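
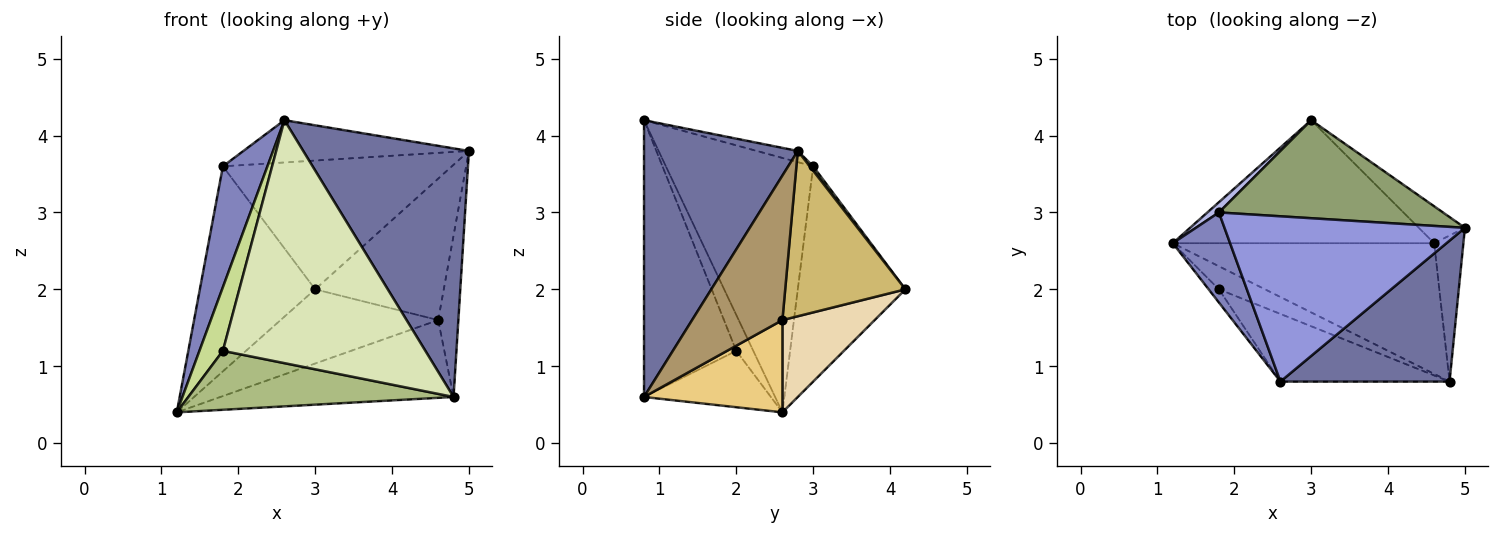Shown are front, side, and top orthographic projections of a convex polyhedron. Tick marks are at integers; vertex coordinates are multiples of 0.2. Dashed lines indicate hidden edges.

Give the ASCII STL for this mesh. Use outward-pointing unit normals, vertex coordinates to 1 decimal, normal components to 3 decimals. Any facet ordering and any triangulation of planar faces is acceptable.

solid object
 facet normal 0.628 -0.677 0.384
  outer loop
   vertex 2.6 0.8 4.2
   vertex 4.8 0.8 0.6
   vertex 5.0 2.8 3.8
  endloop
 endfacet
 facet normal -0.936 -0.283 0.211
  outer loop
   vertex 1.8 3.0 3.6
   vertex 1.2 2.6 0.4
   vertex 2.6 0.8 4.2
  endloop
 endfacet
 facet normal -0.045 0.248 0.968
  outer loop
   vertex 1.8 3.0 3.6
   vertex 2.6 0.8 4.2
   vertex 5.0 2.8 3.8
  endloop
 endfacet
 facet normal -0.682 0.731 0.037
  outer loop
   vertex 3.0 4.2 2.0
   vertex 1.2 2.6 0.4
   vertex 1.8 3.0 3.6
  endloop
 endfacet
 facet normal 0.012 0.796 0.606
  outer loop
   vertex 3.0 4.2 2.0
   vertex 1.8 3.0 3.6
   vertex 5.0 2.8 3.8
  endloop
 endfacet
 facet normal -0.407 -0.851 -0.333
  outer loop
   vertex 1.8 2.0 1.2
   vertex 1.2 2.6 0.4
   vertex 4.8 0.8 0.6
  endloop
 endfacet
 facet normal -0.578 -0.799 -0.165
  outer loop
   vertex 1.8 2.0 1.2
   vertex 2.6 0.8 4.2
   vertex 1.2 2.6 0.4
  endloop
 endfacet
 facet normal -0.402 -0.882 -0.246
  outer loop
   vertex 1.8 2.0 1.2
   vertex 4.8 0.8 0.6
   vertex 2.6 0.8 4.2
  endloop
 endfacet
 facet normal 0.957 0.214 -0.194
  outer loop
   vertex 4.6 2.6 1.6
   vertex 5.0 2.8 3.8
   vertex 4.8 0.8 0.6
  endloop
 endfacet
 facet normal 0.671 0.718 -0.187
  outer loop
   vertex 4.6 2.6 1.6
   vertex 3.0 4.2 2.0
   vertex 5.0 2.8 3.8
  endloop
 endfacet
 facet normal 0.290 0.489 -0.822
  outer loop
   vertex 4.6 2.6 1.6
   vertex 4.8 0.8 0.6
   vertex 1.2 2.6 0.4
  endloop
 endfacet
 facet normal 0.289 0.494 -0.820
  outer loop
   vertex 4.6 2.6 1.6
   vertex 1.2 2.6 0.4
   vertex 3.0 4.2 2.0
  endloop
 endfacet
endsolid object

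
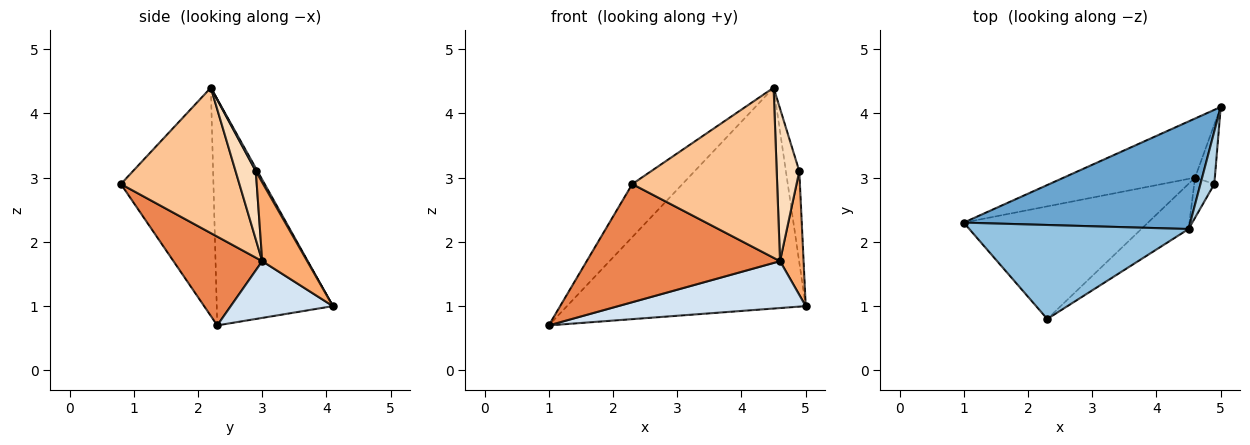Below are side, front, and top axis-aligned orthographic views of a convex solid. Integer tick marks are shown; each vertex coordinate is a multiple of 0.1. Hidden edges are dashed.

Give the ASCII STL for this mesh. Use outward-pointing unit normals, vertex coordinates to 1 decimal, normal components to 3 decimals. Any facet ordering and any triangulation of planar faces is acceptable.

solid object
 facet normal -0.401 0.824 0.401
  outer loop
   vertex 4.5 2.2 4.4
   vertex 5.0 4.1 1.0
   vertex 1.0 2.3 0.7
  endloop
 endfacet
 facet normal -0.672 0.364 0.645
  outer loop
   vertex 4.5 2.2 4.4
   vertex 1.0 2.3 0.7
   vertex 2.3 0.8 2.9
  endloop
 endfacet
 facet normal 0.109 0.861 0.497
  outer loop
   vertex 4.9 2.9 3.1
   vertex 5.0 4.1 1.0
   vertex 4.5 2.2 4.4
  endloop
 endfacet
 facet normal 0.321 -0.589 -0.742
  outer loop
   vertex 4.6 3.0 1.7
   vertex 1.0 2.3 0.7
   vertex 5.0 4.1 1.0
  endloop
 endfacet
 facet normal 0.315 -0.687 -0.655
  outer loop
   vertex 4.6 3.0 1.7
   vertex 2.3 0.8 2.9
   vertex 1.0 2.3 0.7
  endloop
 endfacet
 facet normal 0.865 -0.453 -0.218
  outer loop
   vertex 4.6 3.0 1.7
   vertex 5.0 4.1 1.0
   vertex 4.9 2.9 3.1
  endloop
 endfacet
 facet normal 0.620 -0.758 -0.202
  outer loop
   vertex 4.6 3.0 1.7
   vertex 4.5 2.2 4.4
   vertex 2.3 0.8 2.9
  endloop
 endfacet
 facet normal 0.654 -0.731 -0.192
  outer loop
   vertex 4.6 3.0 1.7
   vertex 4.9 2.9 3.1
   vertex 4.5 2.2 4.4
  endloop
 endfacet
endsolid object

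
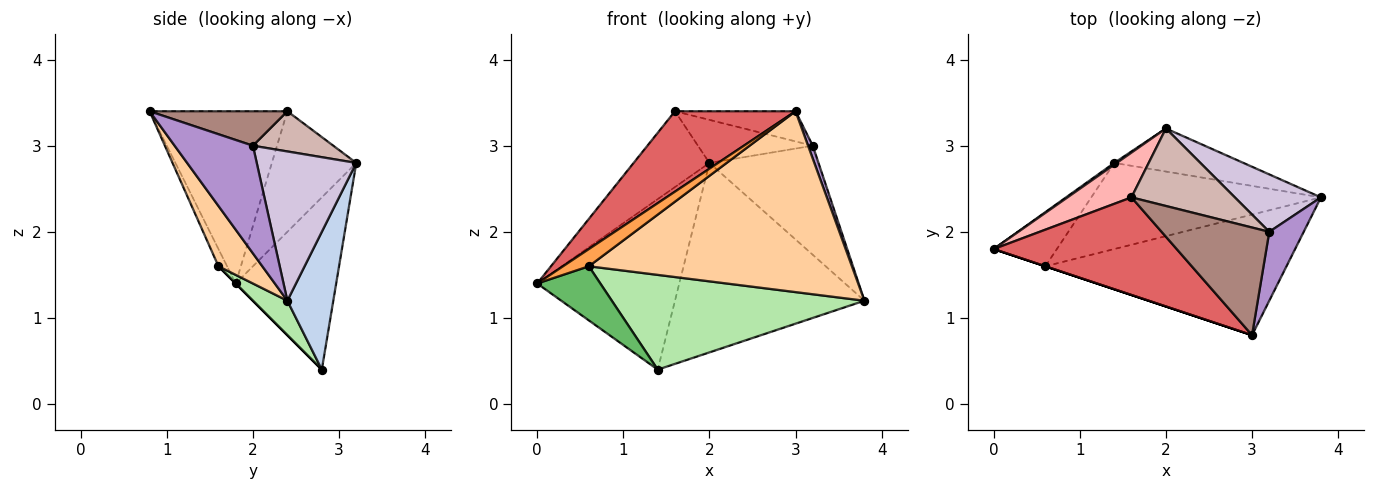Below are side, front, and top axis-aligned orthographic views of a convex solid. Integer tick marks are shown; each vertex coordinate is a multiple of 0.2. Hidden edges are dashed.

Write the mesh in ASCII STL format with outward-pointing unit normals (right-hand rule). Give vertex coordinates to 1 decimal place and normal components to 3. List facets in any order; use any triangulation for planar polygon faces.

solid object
 facet normal -0.577 0.816 0.008
  outer loop
   vertex 1.4 2.8 0.4
   vertex 0.0 1.8 1.4
   vertex 2.0 3.2 2.8
  endloop
 endfacet
 facet normal 0.230 0.949 -0.216
  outer loop
   vertex 1.4 2.8 0.4
   vertex 2.0 3.2 2.8
   vertex 3.8 2.4 1.2
  endloop
 endfacet
 facet normal -0.316 -0.949 0.000
  outer loop
   vertex 0.6 1.6 1.6
   vertex 3.0 0.8 3.4
   vertex 0.0 1.8 1.4
  endloop
 endfacet
 facet normal 0.137 -0.824 -0.549
  outer loop
   vertex 0.6 1.6 1.6
   vertex 3.8 2.4 1.2
   vertex 3.0 0.8 3.4
  endloop
 endfacet
 facet normal 0.000 -0.707 -0.707
  outer loop
   vertex 0.6 1.6 1.6
   vertex 0.0 1.8 1.4
   vertex 1.4 2.8 0.4
  endloop
 endfacet
 facet normal 0.100 -0.736 -0.669
  outer loop
   vertex 0.6 1.6 1.6
   vertex 1.4 2.8 0.4
   vertex 3.8 2.4 1.2
  endloop
 endfacet
 facet normal -0.588 -0.514 0.625
  outer loop
   vertex 1.6 2.4 3.4
   vertex 0.0 1.8 1.4
   vertex 3.0 0.8 3.4
  endloop
 endfacet
 facet normal -0.692 0.621 0.367
  outer loop
   vertex 1.6 2.4 3.4
   vertex 2.0 3.2 2.8
   vertex 0.0 1.8 1.4
  endloop
 endfacet
 facet normal 0.951 -0.057 0.304
  outer loop
   vertex 3.2 2.0 3.0
   vertex 3.0 0.8 3.4
   vertex 3.8 2.4 1.2
  endloop
 endfacet
 facet normal 0.628 0.689 0.362
  outer loop
   vertex 3.2 2.0 3.0
   vertex 3.8 2.4 1.2
   vertex 2.0 3.2 2.8
  endloop
 endfacet
 facet normal 0.294 0.258 0.920
  outer loop
   vertex 3.2 2.0 3.0
   vertex 1.6 2.4 3.4
   vertex 3.0 0.8 3.4
  endloop
 endfacet
 facet normal 0.322 0.460 0.828
  outer loop
   vertex 3.2 2.0 3.0
   vertex 2.0 3.2 2.8
   vertex 1.6 2.4 3.4
  endloop
 endfacet
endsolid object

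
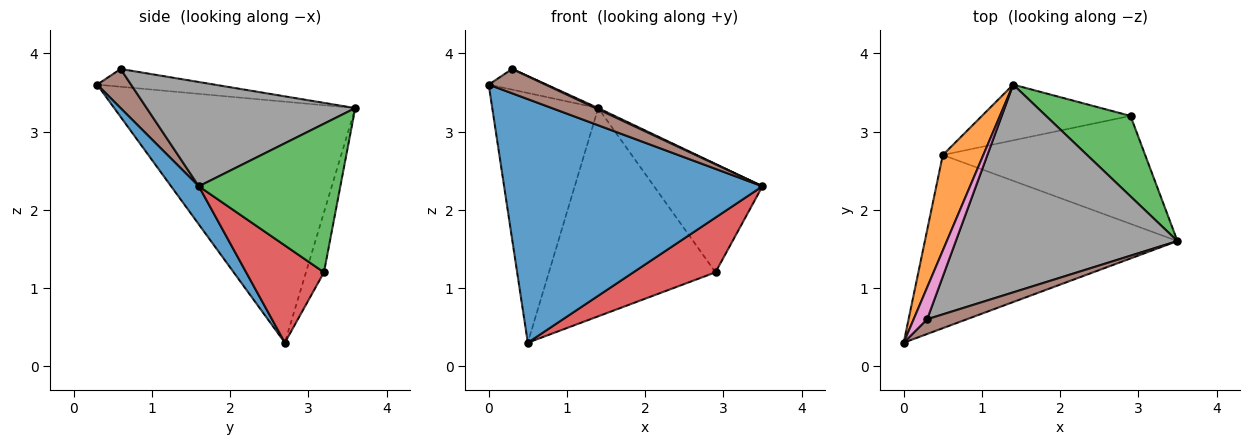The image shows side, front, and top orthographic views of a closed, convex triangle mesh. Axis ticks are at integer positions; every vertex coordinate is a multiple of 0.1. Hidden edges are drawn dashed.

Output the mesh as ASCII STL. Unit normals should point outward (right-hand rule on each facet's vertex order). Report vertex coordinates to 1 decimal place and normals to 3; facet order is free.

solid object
 facet normal 0.087 -0.812 -0.577
  outer loop
   vertex 0.5 2.7 0.3
   vertex 3.5 1.6 2.3
   vertex 0.0 0.3 3.6
  endloop
 endfacet
 facet normal -0.905 0.398 0.152
  outer loop
   vertex 0.5 2.7 0.3
   vertex 0.0 0.3 3.6
   vertex 1.4 3.6 3.3
  endloop
 endfacet
 facet normal 0.724 0.554 0.411
  outer loop
   vertex 2.9 3.2 1.2
   vertex 1.4 3.6 3.3
   vertex 3.5 1.6 2.3
  endloop
 endfacet
 facet normal 0.394 -0.416 -0.820
  outer loop
   vertex 2.9 3.2 1.2
   vertex 3.5 1.6 2.3
   vertex 0.5 2.7 0.3
  endloop
 endfacet
 facet normal -0.104 0.961 -0.257
  outer loop
   vertex 2.9 3.2 1.2
   vertex 0.5 2.7 0.3
   vertex 1.4 3.6 3.3
  endloop
 endfacet
 facet normal 0.454 -0.762 0.461
  outer loop
   vertex 0.3 0.6 3.8
   vertex 0.0 0.3 3.6
   vertex 3.5 1.6 2.3
  endloop
 endfacet
 facet normal -0.741 0.366 0.563
  outer loop
   vertex 0.3 0.6 3.8
   vertex 1.4 3.6 3.3
   vertex 0.0 0.3 3.6
  endloop
 endfacet
 facet normal 0.426 -0.005 0.905
  outer loop
   vertex 0.3 0.6 3.8
   vertex 3.5 1.6 2.3
   vertex 1.4 3.6 3.3
  endloop
 endfacet
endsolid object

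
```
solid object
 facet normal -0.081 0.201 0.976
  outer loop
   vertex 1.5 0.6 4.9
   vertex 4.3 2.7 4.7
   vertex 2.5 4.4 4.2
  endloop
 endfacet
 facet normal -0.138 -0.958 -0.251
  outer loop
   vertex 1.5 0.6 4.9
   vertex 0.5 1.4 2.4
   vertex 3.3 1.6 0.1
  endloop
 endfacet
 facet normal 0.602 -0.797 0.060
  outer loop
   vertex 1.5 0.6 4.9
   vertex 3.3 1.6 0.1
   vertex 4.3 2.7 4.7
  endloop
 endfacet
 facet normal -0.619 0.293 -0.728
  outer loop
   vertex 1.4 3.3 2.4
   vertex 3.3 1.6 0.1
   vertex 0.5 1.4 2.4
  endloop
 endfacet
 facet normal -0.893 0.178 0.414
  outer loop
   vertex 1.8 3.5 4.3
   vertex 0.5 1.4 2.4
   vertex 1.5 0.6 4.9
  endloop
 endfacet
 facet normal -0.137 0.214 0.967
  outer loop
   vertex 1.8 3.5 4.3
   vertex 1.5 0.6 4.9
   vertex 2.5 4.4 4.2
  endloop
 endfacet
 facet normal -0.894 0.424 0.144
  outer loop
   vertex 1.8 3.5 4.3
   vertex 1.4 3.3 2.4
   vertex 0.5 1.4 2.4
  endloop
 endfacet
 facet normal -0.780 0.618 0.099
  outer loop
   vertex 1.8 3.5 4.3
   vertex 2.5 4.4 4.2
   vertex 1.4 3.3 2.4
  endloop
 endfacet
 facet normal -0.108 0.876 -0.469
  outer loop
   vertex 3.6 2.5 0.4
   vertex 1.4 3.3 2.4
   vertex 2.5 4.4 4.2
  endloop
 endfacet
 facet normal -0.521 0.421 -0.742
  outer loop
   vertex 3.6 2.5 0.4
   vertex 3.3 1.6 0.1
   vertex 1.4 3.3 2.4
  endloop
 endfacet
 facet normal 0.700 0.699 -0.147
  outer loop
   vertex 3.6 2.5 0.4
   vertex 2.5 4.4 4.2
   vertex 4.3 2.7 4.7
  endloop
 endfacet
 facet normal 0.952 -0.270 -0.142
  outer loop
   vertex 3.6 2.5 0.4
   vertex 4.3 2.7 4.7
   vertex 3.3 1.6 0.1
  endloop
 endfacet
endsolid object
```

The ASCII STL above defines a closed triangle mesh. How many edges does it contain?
18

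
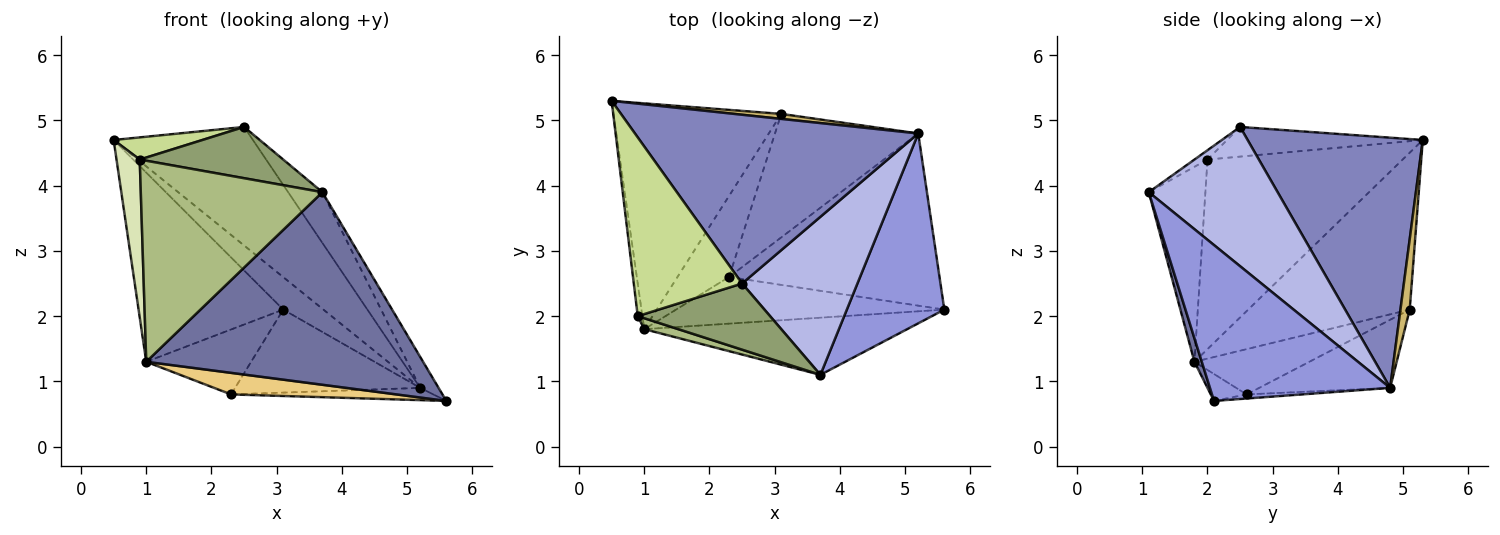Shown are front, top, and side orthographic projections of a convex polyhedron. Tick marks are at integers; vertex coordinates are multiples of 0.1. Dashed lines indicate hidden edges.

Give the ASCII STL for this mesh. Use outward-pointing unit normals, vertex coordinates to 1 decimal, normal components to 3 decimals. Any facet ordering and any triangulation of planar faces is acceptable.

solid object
 facet normal 0.025 -0.958 -0.284
  outer loop
   vertex 1.0 1.8 1.3
   vertex 5.6 2.1 0.7
   vertex 3.7 1.1 3.9
  endloop
 endfacet
 facet normal 0.586 0.466 0.663
  outer loop
   vertex 5.2 4.8 0.9
   vertex 0.5 5.3 4.7
   vertex 2.5 2.5 4.9
  endloop
 endfacet
 facet normal 0.845 0.086 0.528
  outer loop
   vertex 5.2 4.8 0.9
   vertex 3.7 1.1 3.9
   vertex 5.6 2.1 0.7
  endloop
 endfacet
 facet normal 0.755 0.201 0.625
  outer loop
   vertex 5.2 4.8 0.9
   vertex 2.5 2.5 4.9
   vertex 3.7 1.1 3.9
  endloop
 endfacet
 facet normal -0.056 -0.611 0.789
  outer loop
   vertex 0.9 2.0 4.4
   vertex 3.7 1.1 3.9
   vertex 2.5 2.5 4.9
  endloop
 endfacet
 facet normal -0.297 -0.953 0.052
  outer loop
   vertex 0.9 2.0 4.4
   vertex 1.0 1.8 1.3
   vertex 3.7 1.1 3.9
  endloop
 endfacet
 facet normal -0.262 -0.119 0.958
  outer loop
   vertex 0.9 2.0 4.4
   vertex 2.5 2.5 4.9
   vertex 0.5 5.3 4.7
  endloop
 endfacet
 facet normal -0.993 -0.118 -0.024
  outer loop
   vertex 0.9 2.0 4.4
   vertex 0.5 5.3 4.7
   vertex 1.0 1.8 1.3
  endloop
 endfacet
 facet normal -0.583 0.522 -0.623
  outer loop
   vertex 3.1 5.1 2.1
   vertex 1.0 1.8 1.3
   vertex 0.5 5.3 4.7
  endloop
 endfacet
 facet normal 0.222 0.964 0.148
  outer loop
   vertex 3.1 5.1 2.1
   vertex 0.5 5.3 4.7
   vertex 5.2 4.8 0.9
  endloop
 endfacet
 facet normal -0.091 -0.418 -0.904
  outer loop
   vertex 2.3 2.6 0.8
   vertex 5.6 2.1 0.7
   vertex 1.0 1.8 1.3
  endloop
 endfacet
 facet normal -0.019 0.071 -0.997
  outer loop
   vertex 2.3 2.6 0.8
   vertex 5.2 4.8 0.9
   vertex 5.6 2.1 0.7
  endloop
 endfacet
 facet normal -0.565 0.516 -0.644
  outer loop
   vertex 2.3 2.6 0.8
   vertex 1.0 1.8 1.3
   vertex 3.1 5.1 2.1
  endloop
 endfacet
 facet normal -0.367 0.519 -0.772
  outer loop
   vertex 2.3 2.6 0.8
   vertex 3.1 5.1 2.1
   vertex 5.2 4.8 0.9
  endloop
 endfacet
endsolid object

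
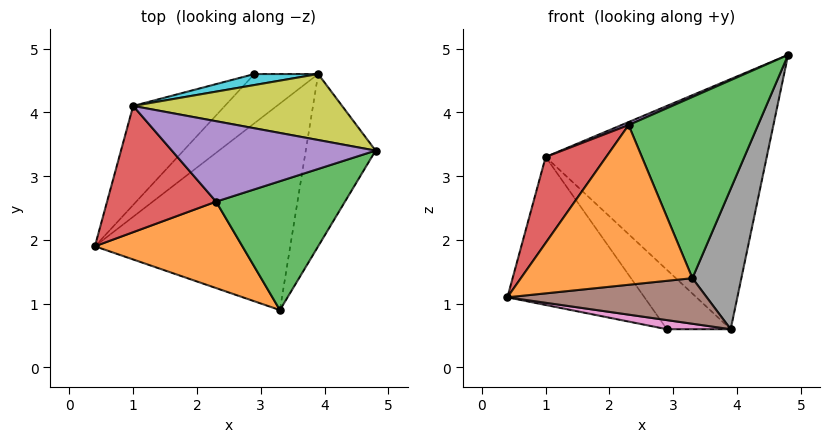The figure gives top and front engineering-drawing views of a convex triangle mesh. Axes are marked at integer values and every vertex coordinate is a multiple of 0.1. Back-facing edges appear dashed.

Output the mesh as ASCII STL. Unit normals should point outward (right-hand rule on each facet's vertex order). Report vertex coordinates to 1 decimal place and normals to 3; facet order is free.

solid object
 facet normal -0.710 0.585 -0.391
  outer loop
   vertex 1.0 4.1 3.3
   vertex 2.9 4.6 0.6
   vertex 0.4 1.9 1.1
  endloop
 endfacet
 facet normal -0.332 -0.829 0.449
  outer loop
   vertex 2.3 2.6 3.8
   vertex 0.4 1.9 1.1
   vertex 3.3 0.9 1.4
  endloop
 endfacet
 facet normal 0.006 -0.815 0.580
  outer loop
   vertex 2.3 2.6 3.8
   vertex 3.3 0.9 1.4
   vertex 4.8 3.4 4.9
  endloop
 endfacet
 facet normal -0.695 -0.405 0.594
  outer loop
   vertex 2.3 2.6 3.8
   vertex 1.0 4.1 3.3
   vertex 0.4 1.9 1.1
  endloop
 endfacet
 facet normal -0.393 -0.035 0.919
  outer loop
   vertex 2.3 2.6 3.8
   vertex 4.8 3.4 4.9
   vertex 1.0 4.1 3.3
  endloop
 endfacet
 facet normal 0.027 -0.215 -0.976
  outer loop
   vertex 3.9 4.6 0.6
   vertex 3.3 0.9 1.4
   vertex 0.4 1.9 1.1
  endloop
 endfacet
 facet normal 0.000 -0.182 -0.983
  outer loop
   vertex 3.9 4.6 0.6
   vertex 0.4 1.9 1.1
   vertex 2.9 4.6 0.6
  endloop
 endfacet
 facet normal 0.944 -0.208 -0.256
  outer loop
   vertex 3.9 4.6 0.6
   vertex 4.8 3.4 4.9
   vertex 3.3 0.9 1.4
  endloop
 endfacet
 facet normal 0.071 0.965 0.254
  outer loop
   vertex 3.9 4.6 0.6
   vertex 1.0 4.1 3.3
   vertex 4.8 3.4 4.9
  endloop
 endfacet
 facet normal 0.000 0.983 0.182
  outer loop
   vertex 3.9 4.6 0.6
   vertex 2.9 4.6 0.6
   vertex 1.0 4.1 3.3
  endloop
 endfacet
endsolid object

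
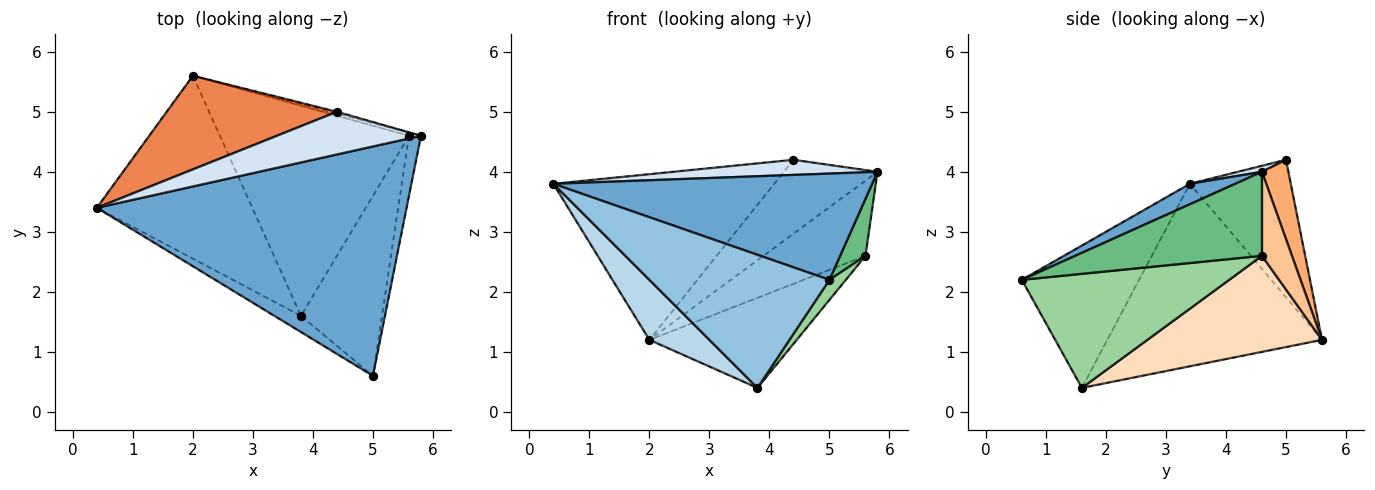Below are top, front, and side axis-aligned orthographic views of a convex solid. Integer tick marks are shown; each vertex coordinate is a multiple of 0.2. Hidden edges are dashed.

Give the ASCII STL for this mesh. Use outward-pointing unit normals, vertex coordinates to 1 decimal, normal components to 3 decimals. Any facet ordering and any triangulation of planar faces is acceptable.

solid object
 facet normal 0.060 -0.420 0.906
  outer loop
   vertex 5.0 0.6 2.2
   vertex 5.8 4.6 4.0
   vertex 0.4 3.4 3.8
  endloop
 endfacet
 facet normal -0.543 -0.834 -0.101
  outer loop
   vertex 3.8 1.6 0.4
   vertex 5.0 0.6 2.2
   vertex 0.4 3.4 3.8
  endloop
 endfacet
 facet normal -0.745 -0.208 -0.634
  outer loop
   vertex 3.8 1.6 0.4
   vertex 0.4 3.4 3.8
   vertex 2.0 5.6 1.2
  endloop
 endfacet
 facet normal 0.039 -0.334 0.942
  outer loop
   vertex 4.4 5.0 4.2
   vertex 0.4 3.4 3.8
   vertex 5.8 4.6 4.0
  endloop
 endfacet
 facet normal -0.369 0.809 0.457
  outer loop
   vertex 4.4 5.0 4.2
   vertex 2.0 5.6 1.2
   vertex 0.4 3.4 3.8
  endloop
 endfacet
 facet normal 0.271 0.962 -0.025
  outer loop
   vertex 4.4 5.0 4.2
   vertex 5.8 4.6 4.0
   vertex 2.0 5.6 1.2
  endloop
 endfacet
 facet normal 0.282 0.959 -0.040
  outer loop
   vertex 5.6 4.6 2.6
   vertex 2.0 5.6 1.2
   vertex 5.8 4.6 4.0
  endloop
 endfacet
 facet normal 0.423 0.357 -0.833
  outer loop
   vertex 5.6 4.6 2.6
   vertex 3.8 1.6 0.4
   vertex 2.0 5.6 1.2
  endloop
 endfacet
 facet normal 0.981 -0.133 -0.140
  outer loop
   vertex 5.6 4.6 2.6
   vertex 5.8 4.6 4.0
   vertex 5.0 0.6 2.2
  endloop
 endfacet
 facet normal 0.813 -0.064 -0.578
  outer loop
   vertex 5.6 4.6 2.6
   vertex 5.0 0.6 2.2
   vertex 3.8 1.6 0.4
  endloop
 endfacet
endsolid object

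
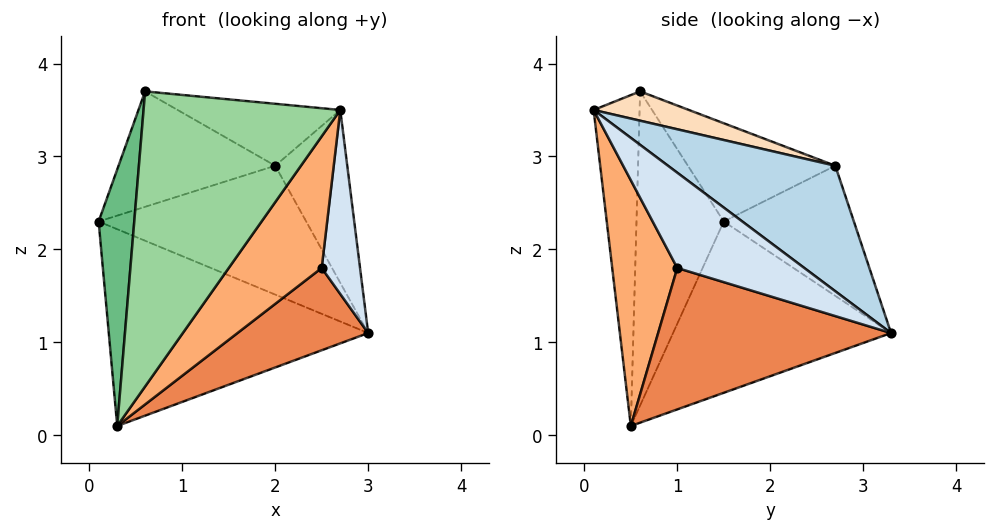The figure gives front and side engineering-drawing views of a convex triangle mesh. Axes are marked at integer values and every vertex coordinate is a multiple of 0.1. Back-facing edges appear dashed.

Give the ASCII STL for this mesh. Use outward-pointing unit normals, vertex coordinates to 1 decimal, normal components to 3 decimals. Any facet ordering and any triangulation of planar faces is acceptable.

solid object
 facet normal -0.596 0.709 -0.377
  outer loop
   vertex 0.3 0.5 0.1
   vertex 0.1 1.5 2.3
   vertex 3.0 3.3 1.1
  endloop
 endfacet
 facet normal -0.531 0.847 -0.013
  outer loop
   vertex 2.0 2.7 2.9
   vertex 3.0 3.3 1.1
   vertex 0.1 1.5 2.3
  endloop
 endfacet
 facet normal 0.773 0.333 0.540
  outer loop
   vertex 2.0 2.7 2.9
   vertex 2.7 0.1 3.5
   vertex 3.0 3.3 1.1
  endloop
 endfacet
 facet normal 0.925 -0.279 -0.257
  outer loop
   vertex 2.5 1.0 1.8
   vertex 3.0 3.3 1.1
   vertex 2.7 0.1 3.5
  endloop
 endfacet
 facet normal 0.621 -0.349 -0.702
  outer loop
   vertex 2.5 1.0 1.8
   vertex 0.3 0.5 0.1
   vertex 3.0 3.3 1.1
  endloop
 endfacet
 facet normal 0.513 -0.732 -0.448
  outer loop
   vertex 2.5 1.0 1.8
   vertex 2.7 0.1 3.5
   vertex 0.3 0.5 0.1
  endloop
 endfacet
 facet normal -0.558 0.593 0.581
  outer loop
   vertex 0.6 0.6 3.7
   vertex 2.0 2.7 2.9
   vertex 0.1 1.5 2.3
  endloop
 endfacet
 facet normal 0.153 0.261 0.953
  outer loop
   vertex 0.6 0.6 3.7
   vertex 2.7 0.1 3.5
   vertex 2.0 2.7 2.9
  endloop
 endfacet
 facet normal -0.922 -0.377 0.087
  outer loop
   vertex 0.6 0.6 3.7
   vertex 0.1 1.5 2.3
   vertex 0.3 0.5 0.1
  endloop
 endfacet
 facet normal -0.227 -0.973 0.046
  outer loop
   vertex 0.6 0.6 3.7
   vertex 0.3 0.5 0.1
   vertex 2.7 0.1 3.5
  endloop
 endfacet
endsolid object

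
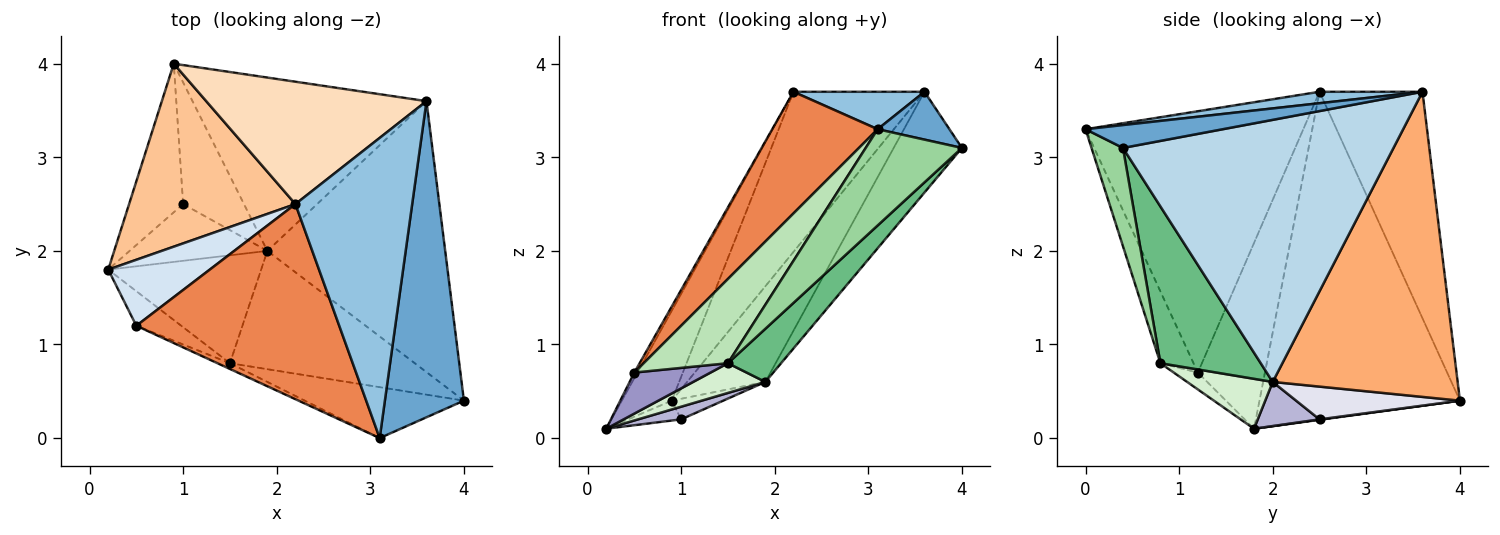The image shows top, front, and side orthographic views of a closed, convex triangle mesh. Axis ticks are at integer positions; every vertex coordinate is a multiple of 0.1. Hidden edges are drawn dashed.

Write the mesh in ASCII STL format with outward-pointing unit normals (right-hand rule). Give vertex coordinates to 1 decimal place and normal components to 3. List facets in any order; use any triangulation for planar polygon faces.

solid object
 facet normal 0.275 -0.144 0.951
  outer loop
   vertex 3.1 0.0 3.3
   vertex 4.0 0.4 3.1
   vertex 3.6 3.6 3.7
  endloop
 endfacet
 facet normal 0.097 -0.123 0.988
  outer loop
   vertex 2.2 2.5 3.7
   vertex 3.1 0.0 3.3
   vertex 3.6 3.6 3.7
  endloop
 endfacet
 facet normal 0.810 0.204 -0.550
  outer loop
   vertex 1.9 2.0 0.6
   vertex 3.6 3.6 3.7
   vertex 4.0 0.4 3.1
  endloop
 endfacet
 facet normal -0.877 0.041 0.479
  outer loop
   vertex 0.5 1.2 0.7
   vertex 2.2 2.5 3.7
   vertex 0.2 1.8 0.1
  endloop
 endfacet
 facet normal -0.738 -0.357 0.573
  outer loop
   vertex 0.5 1.2 0.7
   vertex 3.1 0.0 3.3
   vertex 2.2 2.5 3.7
  endloop
 endfacet
 facet normal 0.752 0.318 -0.577
  outer loop
   vertex 0.9 4.0 0.4
   vertex 3.6 3.6 3.7
   vertex 1.9 2.0 0.6
  endloop
 endfacet
 facet normal -0.871 0.217 0.442
  outer loop
   vertex 0.9 4.0 0.4
   vertex 0.2 1.8 0.1
   vertex 2.2 2.5 3.7
  endloop
 endfacet
 facet normal -0.530 0.674 0.515
  outer loop
   vertex 0.9 4.0 0.4
   vertex 2.2 2.5 3.7
   vertex 3.6 3.6 3.7
  endloop
 endfacet
 facet normal 0.612 -0.324 -0.721
  outer loop
   vertex 1.5 0.8 0.8
   vertex 1.9 2.0 0.6
   vertex 4.0 0.4 3.1
  endloop
 endfacet
 facet normal 0.278 -0.849 -0.449
  outer loop
   vertex 1.5 0.8 0.8
   vertex 4.0 0.4 3.1
   vertex 3.1 0.0 3.3
  endloop
 endfacet
 facet normal -0.365 -0.929 -0.064
  outer loop
   vertex 1.5 0.8 0.8
   vertex 3.1 0.0 3.3
   vertex 0.5 1.2 0.7
  endloop
 endfacet
 facet normal 0.300 -0.253 -0.920
  outer loop
   vertex 1.5 0.8 0.8
   vertex 0.2 1.8 0.1
   vertex 1.9 2.0 0.6
  endloop
 endfacet
 facet normal -0.235 -0.744 -0.626
  outer loop
   vertex 1.5 0.8 0.8
   vertex 0.5 1.2 0.7
   vertex 0.2 1.8 0.1
  endloop
 endfacet
 facet normal 0.298 -0.208 -0.931
  outer loop
   vertex 1.0 2.5 0.2
   vertex 1.9 2.0 0.6
   vertex 0.2 1.8 0.1
  endloop
 endfacet
 facet normal 0.008 0.133 -0.991
  outer loop
   vertex 1.0 2.5 0.2
   vertex 0.2 1.8 0.1
   vertex 0.9 4.0 0.4
  endloop
 endfacet
 facet normal 0.469 0.147 -0.871
  outer loop
   vertex 1.0 2.5 0.2
   vertex 0.9 4.0 0.4
   vertex 1.9 2.0 0.6
  endloop
 endfacet
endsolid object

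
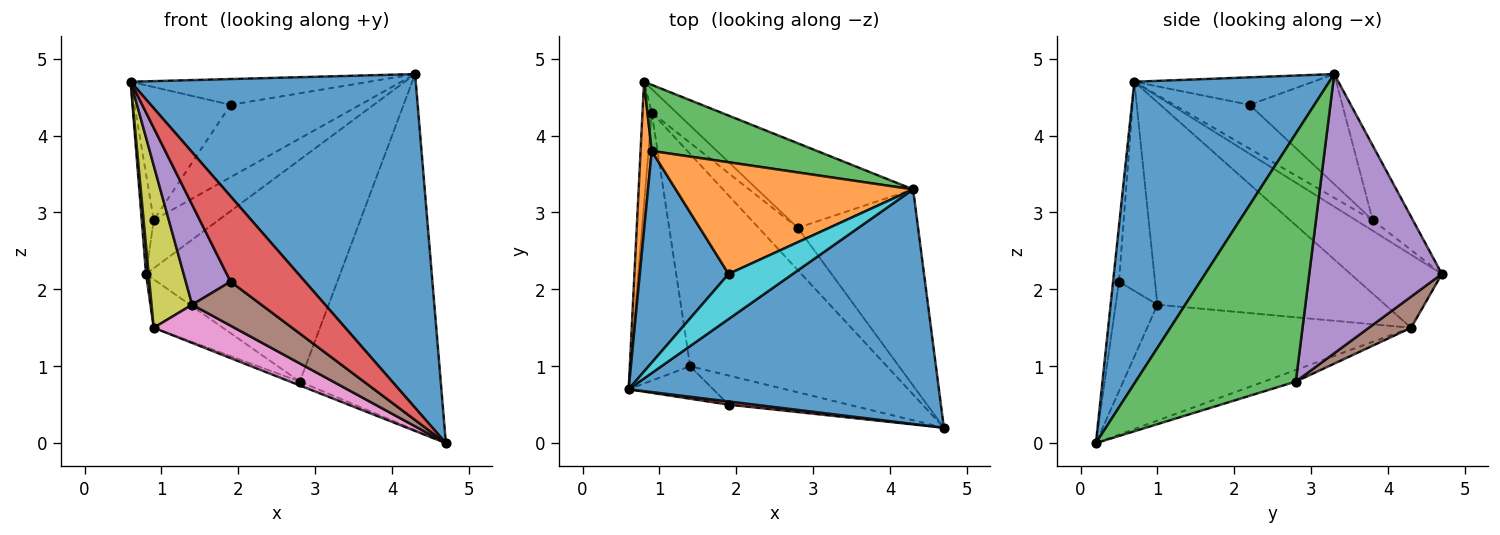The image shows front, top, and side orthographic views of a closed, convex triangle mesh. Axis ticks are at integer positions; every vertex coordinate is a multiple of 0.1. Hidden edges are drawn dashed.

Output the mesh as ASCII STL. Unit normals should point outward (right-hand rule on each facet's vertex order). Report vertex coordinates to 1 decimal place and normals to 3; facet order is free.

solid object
 facet normal 0.488 -0.714 0.502
  outer loop
   vertex 4.3 3.3 4.8
   vertex 0.6 0.7 4.7
   vertex 4.7 0.2 0.0
  endloop
 endfacet
 facet normal -0.618 0.439 0.652
  outer loop
   vertex 0.9 3.8 2.9
   vertex 0.8 4.7 2.2
   vertex 0.6 0.7 4.7
  endloop
 endfacet
 facet normal -0.343 0.553 0.760
  outer loop
   vertex 0.9 3.8 2.9
   vertex 4.3 3.3 4.8
   vertex 0.8 4.7 2.2
  endloop
 endfacet
 facet normal -0.079 -0.996 0.037
  outer loop
   vertex 1.9 0.5 2.1
   vertex 4.7 0.2 0.0
   vertex 0.6 0.7 4.7
  endloop
 endfacet
 facet normal -0.608 -0.755 -0.246
  outer loop
   vertex 1.9 0.5 2.1
   vertex 0.6 0.7 4.7
   vertex 1.4 1.0 1.8
  endloop
 endfacet
 facet normal -0.449 -0.745 -0.493
  outer loop
   vertex 1.9 0.5 2.1
   vertex 1.4 1.0 1.8
   vertex 4.7 0.2 0.0
  endloop
 endfacet
 facet normal -0.502 -0.153 -0.851
  outer loop
   vertex 0.9 4.3 1.5
   vertex 4.7 0.2 0.0
   vertex 1.4 1.0 1.8
  endloop
 endfacet
 facet normal -0.992 -0.029 -0.125
  outer loop
   vertex 0.9 4.3 1.5
   vertex 0.6 0.7 4.7
   vertex 0.8 4.7 2.2
  endloop
 endfacet
 facet normal -0.946 -0.169 -0.278
  outer loop
   vertex 0.9 4.3 1.5
   vertex 1.4 1.0 1.8
   vertex 0.6 0.7 4.7
  endloop
 endfacet
 facet normal -0.349 0.465 0.814
  outer loop
   vertex 1.9 2.2 4.4
   vertex 0.6 0.7 4.7
   vertex 4.3 3.3 4.8
  endloop
 endfacet
 facet normal -0.386 0.491 0.781
  outer loop
   vertex 1.9 2.2 4.4
   vertex 0.9 3.8 2.9
   vertex 0.6 0.7 4.7
  endloop
 endfacet
 facet normal -0.363 0.507 0.782
  outer loop
   vertex 1.9 2.2 4.4
   vertex 4.3 3.3 4.8
   vertex 0.9 3.8 2.9
  endloop
 endfacet
 facet normal 0.705 0.621 -0.342
  outer loop
   vertex 2.8 2.8 0.8
   vertex 4.3 3.3 4.8
   vertex 4.7 0.2 0.0
  endloop
 endfacet
 facet normal -0.283 0.087 -0.955
  outer loop
   vertex 2.8 2.8 0.8
   vertex 4.7 0.2 0.0
   vertex 0.9 4.3 1.5
  endloop
 endfacet
 facet normal 0.538 0.788 -0.300
  outer loop
   vertex 2.8 2.8 0.8
   vertex 0.8 4.7 2.2
   vertex 4.3 3.3 4.8
  endloop
 endfacet
 facet normal 0.482 0.789 -0.382
  outer loop
   vertex 2.8 2.8 0.8
   vertex 0.9 4.3 1.5
   vertex 0.8 4.7 2.2
  endloop
 endfacet
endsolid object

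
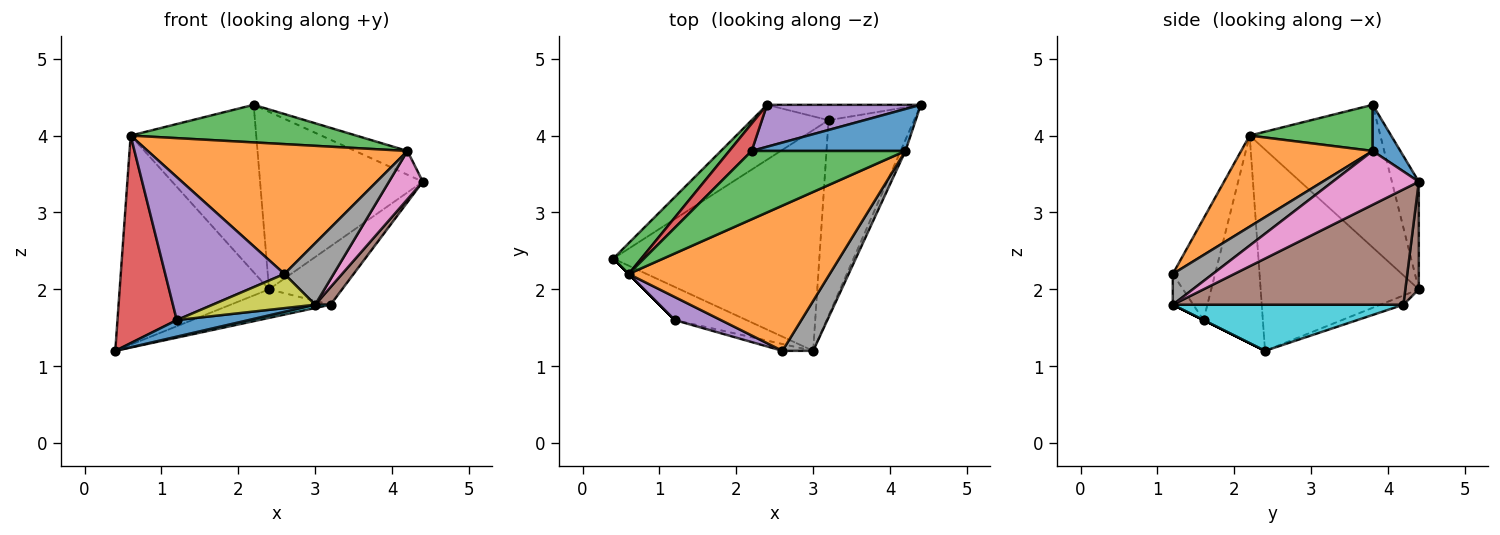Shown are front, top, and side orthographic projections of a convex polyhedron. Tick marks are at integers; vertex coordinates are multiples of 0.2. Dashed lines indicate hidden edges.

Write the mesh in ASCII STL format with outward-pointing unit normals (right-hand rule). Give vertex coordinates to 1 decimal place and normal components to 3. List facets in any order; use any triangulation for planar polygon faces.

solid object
 facet normal 0.253 0.477 0.842
  outer loop
   vertex 4.2 3.8 3.8
   vertex 4.4 4.4 3.4
   vertex 2.2 3.8 4.4
  endloop
 endfacet
 facet normal 0.320 -0.632 0.706
  outer loop
   vertex 4.2 3.8 3.8
   vertex 0.6 2.2 4.0
   vertex 2.6 1.2 2.2
  endloop
 endfacet
 facet normal 0.254 -0.466 0.847
  outer loop
   vertex 4.2 3.8 3.8
   vertex 2.2 3.8 4.4
   vertex 0.6 2.2 4.0
  endloop
 endfacet
 facet normal -0.707 -0.707 0.000
  outer loop
   vertex 1.2 1.6 1.6
   vertex 0.6 2.2 4.0
   vertex 0.4 2.4 1.2
  endloop
 endfacet
 facet normal -0.331 -0.932 0.150
  outer loop
   vertex 1.2 1.6 1.6
   vertex 2.6 1.2 2.2
   vertex 0.6 2.2 4.0
  endloop
 endfacet
 facet normal 0.802 -0.053 -0.595
  outer loop
   vertex 3.0 1.2 1.8
   vertex 3.2 4.2 1.8
   vertex 4.4 4.4 3.4
  endloop
 endfacet
 facet normal 0.928 -0.364 -0.083
  outer loop
   vertex 3.0 1.2 1.8
   vertex 4.4 4.4 3.4
   vertex 4.2 3.8 3.8
  endloop
 endfacet
 facet normal 0.533 -0.656 0.533
  outer loop
   vertex 3.0 1.2 1.8
   vertex 4.2 3.8 3.8
   vertex 2.6 1.2 2.2
  endloop
 endfacet
 facet normal -0.192 -0.962 -0.192
  outer loop
   vertex 3.0 1.2 1.8
   vertex 2.6 1.2 2.2
   vertex 1.2 1.6 1.6
  endloop
 endfacet
 facet normal 0.218 -0.015 -0.976
  outer loop
   vertex 3.0 1.2 1.8
   vertex 0.4 2.4 1.2
   vertex 3.2 4.2 1.8
  endloop
 endfacet
 facet normal 0.000 -0.447 -0.894
  outer loop
   vertex 3.0 1.2 1.8
   vertex 1.2 1.6 1.6
   vertex 0.4 2.4 1.2
  endloop
 endfacet
 facet normal -0.106 0.459 -0.882
  outer loop
   vertex 2.4 4.4 2.0
   vertex 3.2 4.2 1.8
   vertex 0.4 2.4 1.2
  endloop
 endfacet
 facet normal -0.723 0.683 0.100
  outer loop
   vertex 2.4 4.4 2.0
   vertex 0.4 2.4 1.2
   vertex 0.6 2.2 4.0
  endloop
 endfacet
 facet normal -0.717 0.688 0.112
  outer loop
   vertex 2.4 4.4 2.0
   vertex 0.6 2.2 4.0
   vertex 2.2 3.8 4.4
  endloop
 endfacet
 facet normal -0.159 0.961 0.227
  outer loop
   vertex 2.4 4.4 2.0
   vertex 2.2 3.8 4.4
   vertex 4.4 4.4 3.4
  endloop
 endfacet
 facet normal 0.175 0.952 -0.251
  outer loop
   vertex 2.4 4.4 2.0
   vertex 4.4 4.4 3.4
   vertex 3.2 4.2 1.8
  endloop
 endfacet
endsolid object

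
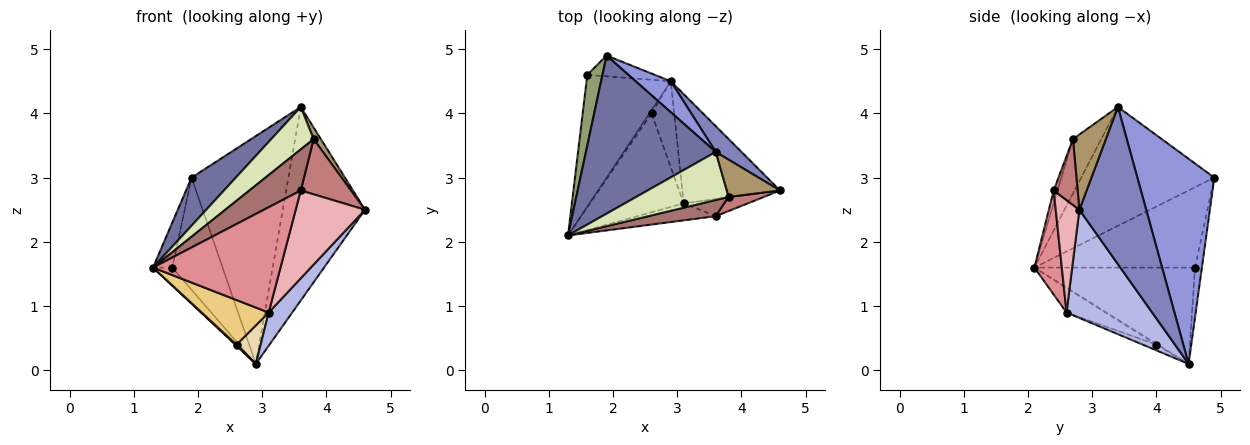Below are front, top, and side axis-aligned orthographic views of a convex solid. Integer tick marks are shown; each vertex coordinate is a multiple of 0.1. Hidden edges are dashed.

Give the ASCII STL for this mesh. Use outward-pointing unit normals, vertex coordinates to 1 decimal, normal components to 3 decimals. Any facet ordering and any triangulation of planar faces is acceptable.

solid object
 facet normal -0.659 -0.219 0.720
  outer loop
   vertex 3.6 3.4 4.1
   vertex 1.9 4.9 3.0
   vertex 1.3 2.1 1.6
  endloop
 endfacet
 facet normal 0.627 0.772 0.103
  outer loop
   vertex 3.6 3.4 4.1
   vertex 4.6 2.8 2.5
   vertex 2.9 4.5 0.1
  endloop
 endfacet
 facet normal 0.619 0.779 0.106
  outer loop
   vertex 3.6 3.4 4.1
   vertex 2.9 4.5 0.1
   vertex 1.9 4.9 3.0
  endloop
 endfacet
 facet normal 0.727 -0.200 -0.657
  outer loop
   vertex 3.1 2.6 0.9
   vertex 2.9 4.5 0.1
   vertex 4.6 2.8 2.5
  endloop
 endfacet
 facet normal -0.976 0.117 0.184
  outer loop
   vertex 1.6 4.6 1.6
   vertex 1.3 2.1 1.6
   vertex 1.9 4.9 3.0
  endloop
 endfacet
 facet normal -0.750 0.090 -0.656
  outer loop
   vertex 1.6 4.6 1.6
   vertex 2.9 4.5 0.1
   vertex 1.3 2.1 1.6
  endloop
 endfacet
 facet normal -0.133 0.975 -0.180
  outer loop
   vertex 1.6 4.6 1.6
   vertex 1.9 4.9 3.0
   vertex 2.9 4.5 0.1
  endloop
 endfacet
 facet normal -0.404 -0.605 0.686
  outer loop
   vertex 3.8 2.7 3.6
   vertex 3.6 3.4 4.1
   vertex 1.3 2.1 1.6
  endloop
 endfacet
 facet normal 0.804 -0.176 0.568
  outer loop
   vertex 3.8 2.7 3.6
   vertex 4.6 2.8 2.5
   vertex 3.6 3.4 4.1
  endloop
 endfacet
 facet normal -0.331 -0.331 -0.883
  outer loop
   vertex 2.6 4.0 0.4
   vertex 1.3 2.1 1.6
   vertex 2.9 4.5 0.1
  endloop
 endfacet
 facet normal -0.234 -0.400 -0.886
  outer loop
   vertex 2.6 4.0 0.4
   vertex 3.1 2.6 0.9
   vertex 1.3 2.1 1.6
  endloop
 endfacet
 facet normal -0.226 -0.398 -0.889
  outer loop
   vertex 2.6 4.0 0.4
   vertex 2.9 4.5 0.1
   vertex 3.1 2.6 0.9
  endloop
 endfacet
 facet normal -0.070 -0.928 0.365
  outer loop
   vertex 3.6 2.4 2.8
   vertex 3.8 2.7 3.6
   vertex 1.3 2.1 1.6
  endloop
 endfacet
 facet normal 0.419 -0.880 0.225
  outer loop
   vertex 3.6 2.4 2.8
   vertex 4.6 2.8 2.5
   vertex 3.8 2.7 3.6
  endloop
 endfacet
 facet normal 0.207 -0.966 -0.156
  outer loop
   vertex 3.6 2.4 2.8
   vertex 1.3 2.1 1.6
   vertex 3.1 2.6 0.9
  endloop
 endfacet
 facet normal 0.318 -0.931 -0.182
  outer loop
   vertex 3.6 2.4 2.8
   vertex 3.1 2.6 0.9
   vertex 4.6 2.8 2.5
  endloop
 endfacet
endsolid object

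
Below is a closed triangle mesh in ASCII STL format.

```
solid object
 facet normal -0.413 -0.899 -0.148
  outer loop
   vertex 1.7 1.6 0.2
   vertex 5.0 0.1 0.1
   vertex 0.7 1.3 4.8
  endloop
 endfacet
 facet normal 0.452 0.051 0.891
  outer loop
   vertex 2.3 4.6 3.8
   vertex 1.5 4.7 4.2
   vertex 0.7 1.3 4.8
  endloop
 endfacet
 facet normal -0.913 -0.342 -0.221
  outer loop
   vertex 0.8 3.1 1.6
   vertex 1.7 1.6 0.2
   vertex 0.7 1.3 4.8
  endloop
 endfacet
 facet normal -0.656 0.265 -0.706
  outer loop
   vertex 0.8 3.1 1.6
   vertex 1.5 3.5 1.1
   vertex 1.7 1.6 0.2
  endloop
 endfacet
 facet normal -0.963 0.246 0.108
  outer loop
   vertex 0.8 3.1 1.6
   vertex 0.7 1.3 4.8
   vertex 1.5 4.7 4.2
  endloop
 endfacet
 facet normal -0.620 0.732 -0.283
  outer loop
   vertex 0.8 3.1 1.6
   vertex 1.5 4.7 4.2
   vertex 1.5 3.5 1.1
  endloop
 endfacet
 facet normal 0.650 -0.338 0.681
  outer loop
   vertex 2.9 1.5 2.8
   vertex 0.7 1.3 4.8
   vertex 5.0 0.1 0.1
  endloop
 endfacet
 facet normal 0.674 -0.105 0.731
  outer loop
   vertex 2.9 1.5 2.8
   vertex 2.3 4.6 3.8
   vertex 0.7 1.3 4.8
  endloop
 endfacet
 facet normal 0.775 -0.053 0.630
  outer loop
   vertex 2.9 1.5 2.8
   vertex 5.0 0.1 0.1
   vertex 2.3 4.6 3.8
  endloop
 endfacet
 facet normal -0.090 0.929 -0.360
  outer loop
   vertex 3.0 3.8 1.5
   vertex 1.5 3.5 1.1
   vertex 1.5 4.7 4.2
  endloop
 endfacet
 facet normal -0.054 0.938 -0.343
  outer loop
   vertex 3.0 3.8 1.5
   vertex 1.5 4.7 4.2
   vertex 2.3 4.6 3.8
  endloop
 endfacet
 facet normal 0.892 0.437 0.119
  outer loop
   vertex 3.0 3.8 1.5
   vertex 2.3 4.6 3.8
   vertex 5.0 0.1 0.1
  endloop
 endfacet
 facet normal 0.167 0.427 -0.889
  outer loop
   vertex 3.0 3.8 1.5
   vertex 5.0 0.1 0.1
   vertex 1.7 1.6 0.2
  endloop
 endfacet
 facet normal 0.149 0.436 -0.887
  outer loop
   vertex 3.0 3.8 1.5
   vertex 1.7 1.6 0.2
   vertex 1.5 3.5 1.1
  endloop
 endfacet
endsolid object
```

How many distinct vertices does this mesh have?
9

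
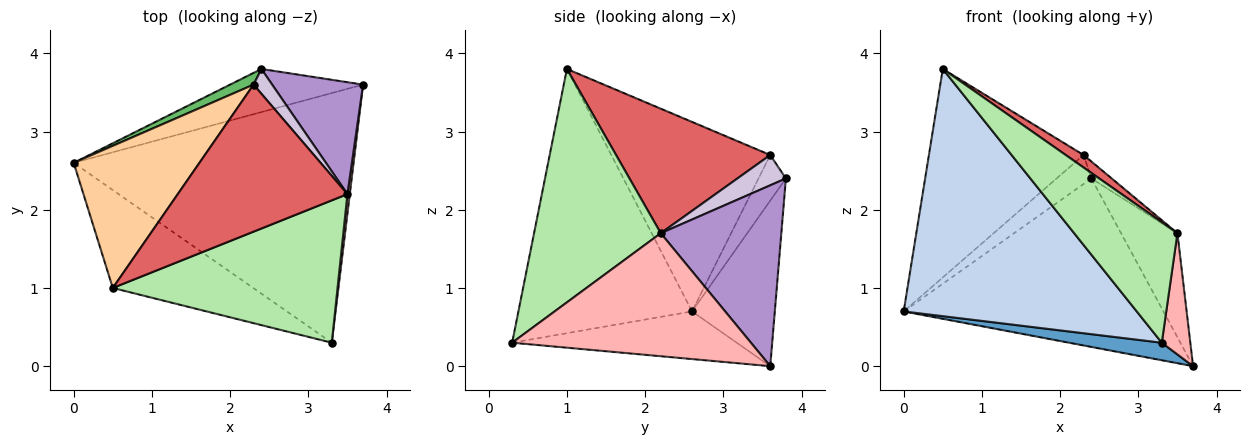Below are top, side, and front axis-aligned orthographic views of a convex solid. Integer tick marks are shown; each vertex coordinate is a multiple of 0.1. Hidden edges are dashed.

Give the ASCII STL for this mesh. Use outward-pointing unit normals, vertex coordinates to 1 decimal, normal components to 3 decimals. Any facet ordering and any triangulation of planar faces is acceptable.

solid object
 facet normal -0.167 -0.069 -0.983
  outer loop
   vertex 3.3 0.3 0.3
   vertex 0.0 2.6 0.7
   vertex 3.7 3.6 0.0
  endloop
 endfacet
 facet normal -0.569 -0.764 -0.303
  outer loop
   vertex 0.5 1.0 3.8
   vertex 0.0 2.6 0.7
   vertex 3.3 0.3 0.3
  endloop
 endfacet
 facet normal -0.295 0.926 -0.237
  outer loop
   vertex 2.4 3.8 2.4
   vertex 3.7 3.6 0.0
   vertex 0.0 2.6 0.7
  endloop
 endfacet
 facet normal -0.647 0.630 0.429
  outer loop
   vertex 2.3 3.6 2.7
   vertex 0.0 2.6 0.7
   vertex 0.5 1.0 3.8
  endloop
 endfacet
 facet normal -0.589 0.749 0.303
  outer loop
   vertex 2.3 3.6 2.7
   vertex 2.4 3.8 2.4
   vertex 0.0 2.6 0.7
  endloop
 endfacet
 facet normal 0.621 -0.506 0.598
  outer loop
   vertex 3.5 2.2 1.7
   vertex 0.5 1.0 3.8
   vertex 3.3 0.3 0.3
  endloop
 endfacet
 facet normal 0.590 -0.068 0.804
  outer loop
   vertex 3.5 2.2 1.7
   vertex 2.3 3.6 2.7
   vertex 0.5 1.0 3.8
  endloop
 endfacet
 facet normal 0.993 -0.119 0.019
  outer loop
   vertex 3.5 2.2 1.7
   vertex 3.3 0.3 0.3
   vertex 3.7 3.6 0.0
  endloop
 endfacet
 facet normal 0.824 0.385 0.414
  outer loop
   vertex 3.5 2.2 1.7
   vertex 3.7 3.6 0.0
   vertex 2.4 3.8 2.4
  endloop
 endfacet
 facet normal 0.803 0.337 0.492
  outer loop
   vertex 3.5 2.2 1.7
   vertex 2.4 3.8 2.4
   vertex 2.3 3.6 2.7
  endloop
 endfacet
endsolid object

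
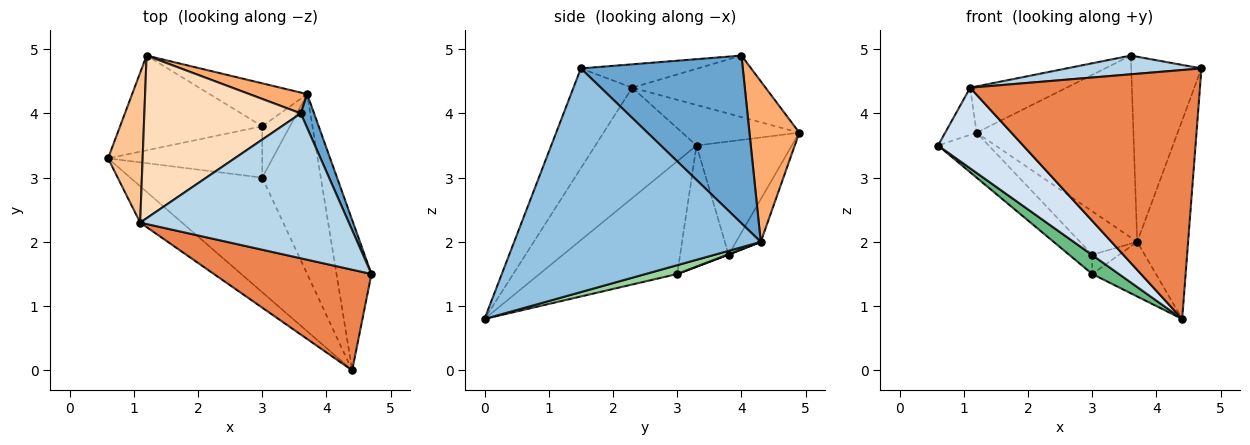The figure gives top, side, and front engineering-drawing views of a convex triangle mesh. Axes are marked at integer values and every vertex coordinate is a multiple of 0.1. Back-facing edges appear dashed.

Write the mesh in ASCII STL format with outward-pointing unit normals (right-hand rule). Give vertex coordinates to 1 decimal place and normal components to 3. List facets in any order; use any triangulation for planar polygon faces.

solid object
 facet normal 0.915 0.397 0.073
  outer loop
   vertex 3.7 4.3 2.0
   vertex 3.6 4.0 4.9
   vertex 4.7 1.5 4.7
  endloop
 endfacet
 facet normal 0.968 0.200 -0.151
  outer loop
   vertex 3.7 4.3 2.0
   vertex 4.7 1.5 4.7
   vertex 4.4 0.0 0.8
  endloop
 endfacet
 facet normal -0.110 -0.127 0.986
  outer loop
   vertex 1.1 2.3 4.4
   vertex 4.7 1.5 4.7
   vertex 3.6 4.0 4.9
  endloop
 endfacet
 facet normal -0.735 -0.618 -0.279
  outer loop
   vertex 1.1 2.3 4.4
   vertex 0.6 3.3 3.5
   vertex 4.4 0.0 0.8
  endloop
 endfacet
 facet normal -0.231 -0.902 0.365
  outer loop
   vertex 1.1 2.3 4.4
   vertex 4.4 0.0 0.8
   vertex 4.7 1.5 4.7
  endloop
 endfacet
 facet normal 0.301 0.947 0.108
  outer loop
   vertex 1.2 4.9 3.7
   vertex 3.6 4.0 4.9
   vertex 3.7 4.3 2.0
  endloop
 endfacet
 facet normal -0.745 0.200 0.636
  outer loop
   vertex 1.2 4.9 3.7
   vertex 0.6 3.3 3.5
   vertex 1.1 2.3 4.4
  endloop
 endfacet
 facet normal -0.354 0.256 0.900
  outer loop
   vertex 1.2 4.9 3.7
   vertex 1.1 2.3 4.4
   vertex 3.6 4.0 4.9
  endloop
 endfacet
 facet normal -0.644 -0.125 -0.755
  outer loop
   vertex 3.0 3.0 1.5
   vertex 4.4 0.0 0.8
   vertex 0.6 3.3 3.5
  endloop
 endfacet
 facet normal 0.143 0.288 -0.947
  outer loop
   vertex 3.0 3.0 1.5
   vertex 3.7 4.3 2.0
   vertex 4.4 0.0 0.8
  endloop
 endfacet
 facet normal -0.294 0.680 -0.672
  outer loop
   vertex 3.0 3.8 1.8
   vertex 1.2 4.9 3.7
   vertex 3.7 4.3 2.0
  endloop
 endfacet
 facet normal 0.017 0.351 -0.936
  outer loop
   vertex 3.0 3.8 1.8
   vertex 3.7 4.3 2.0
   vertex 3.0 3.0 1.5
  endloop
 endfacet
 facet normal -0.591 0.315 -0.742
  outer loop
   vertex 3.0 3.8 1.8
   vertex 0.6 3.3 3.5
   vertex 1.2 4.9 3.7
  endloop
 endfacet
 facet normal -0.593 0.283 -0.754
  outer loop
   vertex 3.0 3.8 1.8
   vertex 3.0 3.0 1.5
   vertex 0.6 3.3 3.5
  endloop
 endfacet
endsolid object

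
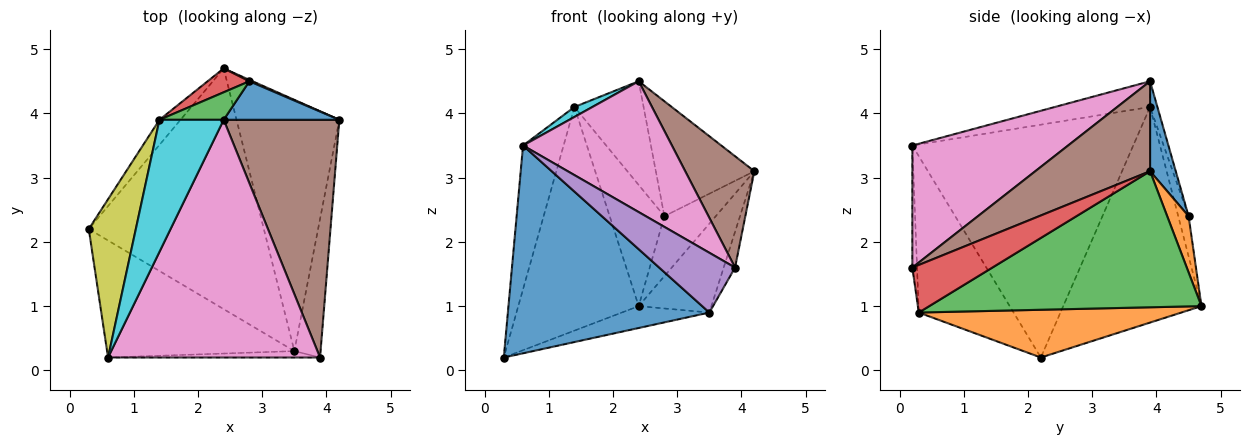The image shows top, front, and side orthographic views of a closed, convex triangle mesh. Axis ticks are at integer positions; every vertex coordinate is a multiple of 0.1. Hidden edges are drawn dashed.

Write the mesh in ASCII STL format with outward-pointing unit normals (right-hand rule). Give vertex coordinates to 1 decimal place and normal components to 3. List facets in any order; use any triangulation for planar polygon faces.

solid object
 facet normal -0.379 -0.806 -0.454
  outer loop
   vertex 3.5 0.3 0.9
   vertex 0.6 0.2 3.5
   vertex 0.3 2.2 0.2
  endloop
 endfacet
 facet normal 0.262 0.087 -0.961
  outer loop
   vertex 2.4 4.7 1.0
   vertex 3.5 0.3 0.9
   vertex 0.3 2.2 0.2
  endloop
 endfacet
 facet normal 0.780 0.208 -0.589
  outer loop
   vertex 2.4 4.7 1.0
   vertex 4.2 3.9 3.1
   vertex 3.5 0.3 0.9
  endloop
 endfacet
 facet normal 0.869 0.124 -0.479
  outer loop
   vertex 3.9 0.2 1.6
   vertex 3.5 0.3 0.9
   vertex 4.2 3.9 3.1
  endloop
 endfacet
 facet normal -0.061 -0.992 -0.107
  outer loop
   vertex 3.9 0.2 1.6
   vertex 0.6 0.2 3.5
   vertex 3.5 0.3 0.9
  endloop
 endfacet
 facet normal 0.576 -0.347 0.740
  outer loop
   vertex 3.9 0.2 1.6
   vertex 4.2 3.9 3.1
   vertex 2.4 3.9 4.5
  endloop
 endfacet
 facet normal 0.450 -0.431 0.782
  outer loop
   vertex 3.9 0.2 1.6
   vertex 2.4 3.9 4.5
   vertex 0.6 0.2 3.5
  endloop
 endfacet
 facet normal -0.752 0.655 -0.073
  outer loop
   vertex 1.4 3.9 4.1
   vertex 2.4 4.7 1.0
   vertex 0.3 2.2 0.2
  endloop
 endfacet
 facet normal -0.965 0.177 0.195
  outer loop
   vertex 1.4 3.9 4.1
   vertex 0.3 2.2 0.2
   vertex 0.6 0.2 3.5
  endloop
 endfacet
 facet normal -0.370 -0.070 0.926
  outer loop
   vertex 1.4 3.9 4.1
   vertex 0.6 0.2 3.5
   vertex 2.4 3.9 4.5
  endloop
 endfacet
 facet normal 0.240 0.920 0.309
  outer loop
   vertex 2.8 4.5 2.4
   vertex 2.4 3.9 4.5
   vertex 4.2 3.9 3.1
  endloop
 endfacet
 facet normal 0.385 0.923 0.022
  outer loop
   vertex 2.8 4.5 2.4
   vertex 4.2 3.9 3.1
   vertex 2.4 4.7 1.0
  endloop
 endfacet
 facet normal -0.102 0.961 0.255
  outer loop
   vertex 2.8 4.5 2.4
   vertex 1.4 3.9 4.1
   vertex 2.4 3.9 4.5
  endloop
 endfacet
 facet normal -0.183 0.965 0.190
  outer loop
   vertex 2.8 4.5 2.4
   vertex 2.4 4.7 1.0
   vertex 1.4 3.9 4.1
  endloop
 endfacet
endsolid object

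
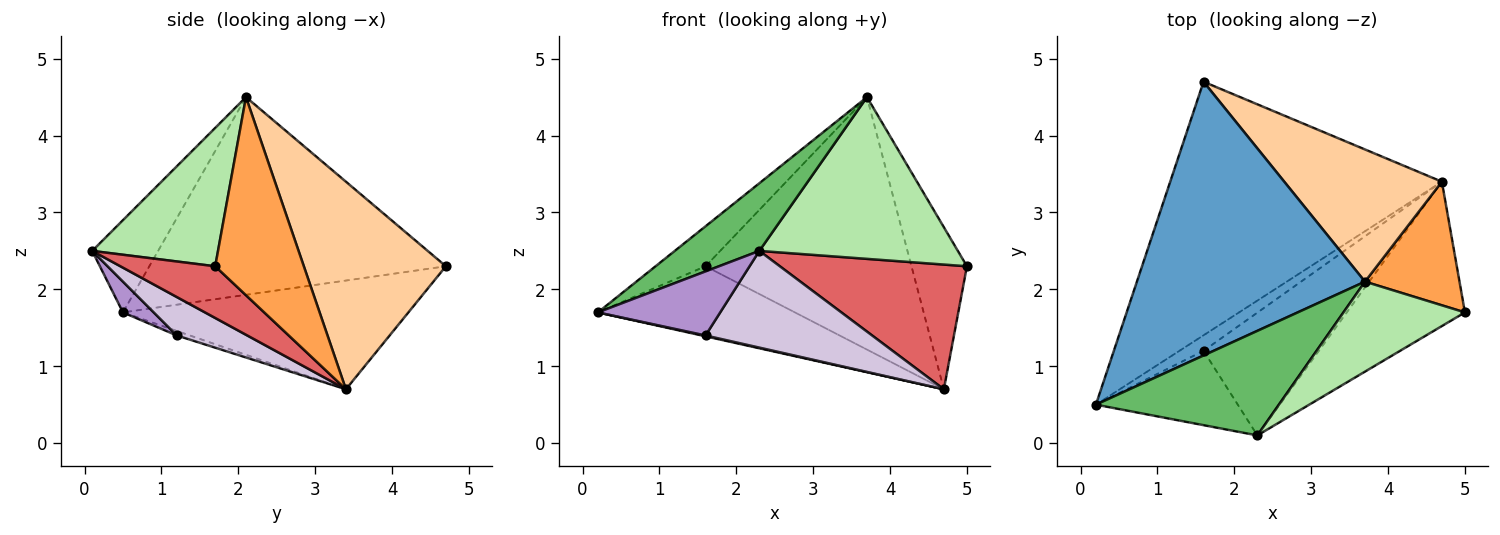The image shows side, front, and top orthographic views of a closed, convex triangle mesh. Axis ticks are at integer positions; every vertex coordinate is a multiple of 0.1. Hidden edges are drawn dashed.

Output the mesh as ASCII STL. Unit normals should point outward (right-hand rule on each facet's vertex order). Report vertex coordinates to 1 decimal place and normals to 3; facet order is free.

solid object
 facet normal -0.651 0.110 0.751
  outer loop
   vertex 3.7 2.1 4.5
   vertex 1.6 4.7 2.3
   vertex 0.2 0.5 1.7
  endloop
 endfacet
 facet normal -0.360 0.248 -0.899
  outer loop
   vertex 4.7 3.4 0.7
   vertex 0.2 0.5 1.7
   vertex 1.6 4.7 2.3
  endloop
 endfacet
 facet normal 0.786 0.492 0.375
  outer loop
   vertex 4.7 3.4 0.7
   vertex 3.7 2.1 4.5
   vertex 5.0 1.7 2.3
  endloop
 endfacet
 facet normal 0.521 0.756 0.396
  outer loop
   vertex 4.7 3.4 0.7
   vertex 1.6 4.7 2.3
   vertex 3.7 2.1 4.5
  endloop
 endfacet
 facet normal -0.390 -0.500 0.773
  outer loop
   vertex 2.3 0.1 2.5
   vertex 3.7 2.1 4.5
   vertex 0.2 0.5 1.7
  endloop
 endfacet
 facet normal 0.485 -0.764 0.425
  outer loop
   vertex 2.3 0.1 2.5
   vertex 5.0 1.7 2.3
   vertex 3.7 2.1 4.5
  endloop
 endfacet
 facet normal 0.315 -0.621 -0.718
  outer loop
   vertex 2.3 0.1 2.5
   vertex 4.7 3.4 0.7
   vertex 5.0 1.7 2.3
  endloop
 endfacet
 facet normal -0.183 -0.054 -0.982
  outer loop
   vertex 1.6 1.2 1.4
   vertex 0.2 0.5 1.7
   vertex 4.7 3.4 0.7
  endloop
 endfacet
 facet normal 0.162 -0.644 -0.747
  outer loop
   vertex 1.6 1.2 1.4
   vertex 2.3 0.1 2.5
   vertex 0.2 0.5 1.7
  endloop
 endfacet
 facet normal 0.253 -0.599 -0.760
  outer loop
   vertex 1.6 1.2 1.4
   vertex 4.7 3.4 0.7
   vertex 2.3 0.1 2.5
  endloop
 endfacet
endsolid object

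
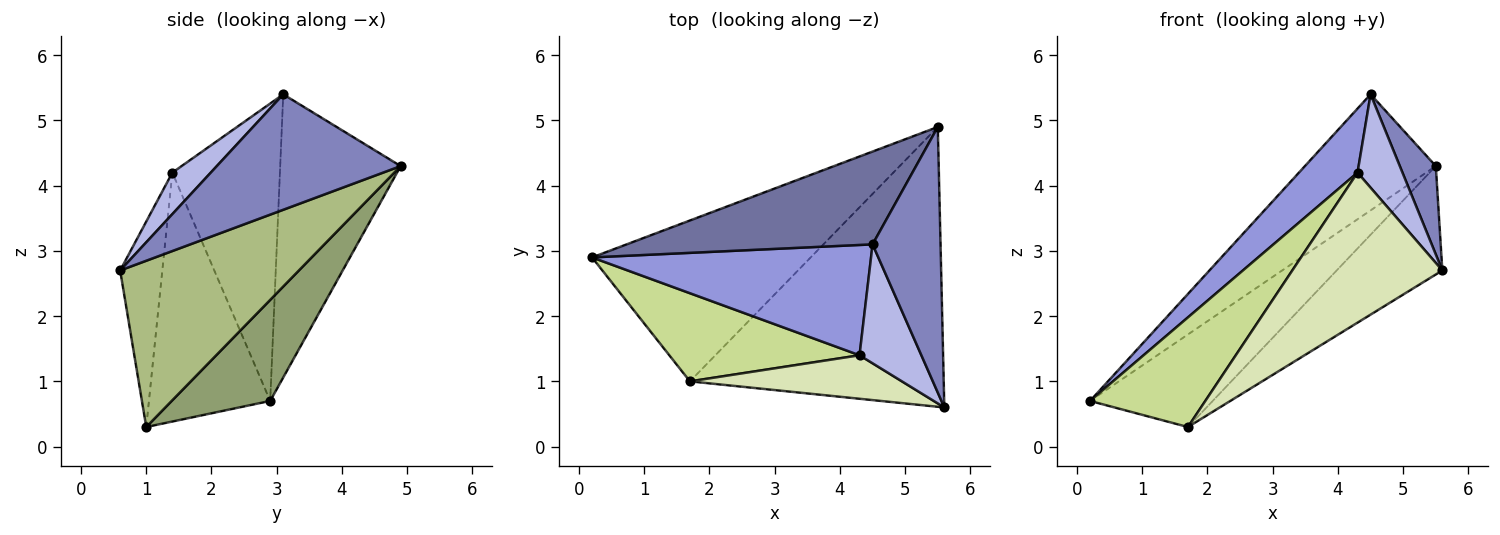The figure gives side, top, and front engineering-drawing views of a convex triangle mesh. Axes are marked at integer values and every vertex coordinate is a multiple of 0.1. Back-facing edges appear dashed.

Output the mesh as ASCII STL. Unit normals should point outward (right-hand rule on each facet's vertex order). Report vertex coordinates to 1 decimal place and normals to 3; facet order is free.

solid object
 facet normal -0.584 0.634 0.507
  outer loop
   vertex 4.5 3.1 5.4
   vertex 5.5 4.9 4.3
   vertex 0.2 2.9 0.7
  endloop
 endfacet
 facet normal 0.850 -0.166 0.500
  outer loop
   vertex 4.5 3.1 5.4
   vertex 5.6 0.6 2.7
   vertex 5.5 4.9 4.3
  endloop
 endfacet
 facet normal -0.678 -0.369 0.636
  outer loop
   vertex 4.3 1.4 4.2
   vertex 4.5 3.1 5.4
   vertex 0.2 2.9 0.7
  endloop
 endfacet
 facet normal 0.467 -0.546 0.696
  outer loop
   vertex 4.3 1.4 4.2
   vertex 5.6 0.6 2.7
   vertex 4.5 3.1 5.4
  endloop
 endfacet
 facet normal 0.372 0.463 -0.805
  outer loop
   vertex 1.7 1.0 0.3
   vertex 0.2 2.9 0.7
   vertex 5.5 4.9 4.3
  endloop
 endfacet
 facet normal 0.521 0.308 -0.796
  outer loop
   vertex 1.7 1.0 0.3
   vertex 5.5 4.9 4.3
   vertex 5.6 0.6 2.7
  endloop
 endfacet
 facet normal -0.634 -0.603 0.485
  outer loop
   vertex 1.7 1.0 0.3
   vertex 4.3 1.4 4.2
   vertex 0.2 2.9 0.7
  endloop
 endfacet
 facet normal -0.261 -0.927 0.269
  outer loop
   vertex 1.7 1.0 0.3
   vertex 5.6 0.6 2.7
   vertex 4.3 1.4 4.2
  endloop
 endfacet
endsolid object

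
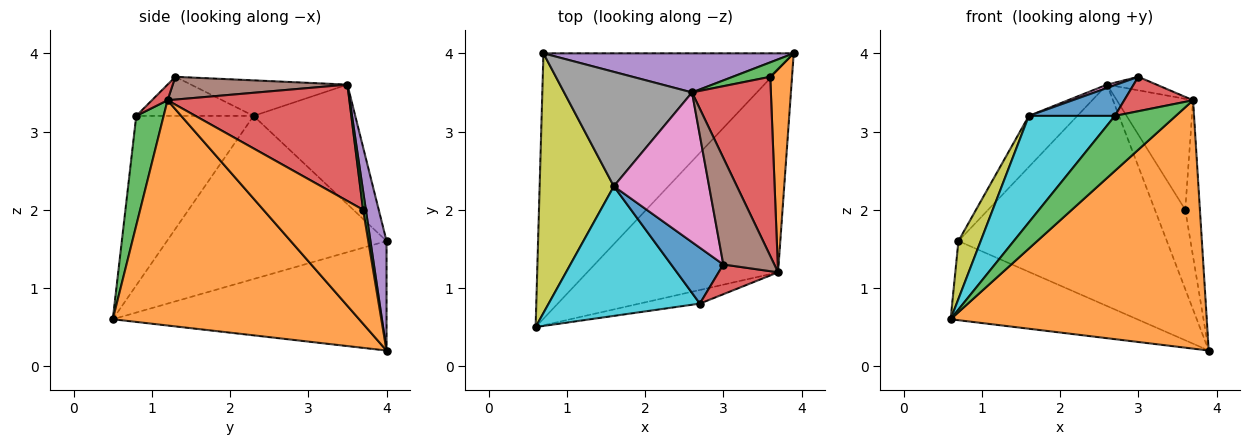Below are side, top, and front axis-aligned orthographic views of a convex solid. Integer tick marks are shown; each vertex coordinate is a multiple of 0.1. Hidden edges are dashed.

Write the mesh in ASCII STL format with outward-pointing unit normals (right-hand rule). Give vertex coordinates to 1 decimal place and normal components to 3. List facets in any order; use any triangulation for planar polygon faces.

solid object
 facet normal -0.387 0.264 -0.884
  outer loop
   vertex 0.7 4.0 1.6
   vertex 3.9 4.0 0.2
   vertex 0.6 0.5 0.6
  endloop
 endfacet
 facet normal 0.598 -0.621 -0.506
  outer loop
   vertex 3.7 1.2 3.4
   vertex 0.6 0.5 0.6
   vertex 3.9 4.0 0.2
  endloop
 endfacet
 facet normal 0.400 -0.890 -0.220
  outer loop
   vertex 3.7 1.2 3.4
   vertex 2.7 0.8 3.2
   vertex 0.6 0.5 0.6
  endloop
 endfacet
 facet normal 0.170 -0.746 0.644
  outer loop
   vertex 3.7 1.2 3.4
   vertex 3.0 1.3 3.7
   vertex 2.7 0.8 3.2
  endloop
 endfacet
 facet normal 0.076 0.982 0.173
  outer loop
   vertex 2.6 3.5 3.6
   vertex 3.9 4.0 0.2
   vertex 0.7 4.0 1.6
  endloop
 endfacet
 facet normal 0.405 0.115 0.907
  outer loop
   vertex 2.6 3.5 3.6
   vertex 3.0 1.3 3.7
   vertex 3.7 1.2 3.4
  endloop
 endfacet
 facet normal -0.350 -0.021 0.937
  outer loop
   vertex 1.6 2.3 3.2
   vertex 3.0 1.3 3.7
   vertex 2.6 3.5 3.6
  endloop
 endfacet
 facet normal -0.649 0.310 0.694
  outer loop
   vertex 1.6 2.3 3.2
   vertex 2.6 3.5 3.6
   vertex 0.7 4.0 1.6
  endloop
 endfacet
 facet normal -0.906 -0.092 0.412
  outer loop
   vertex 1.6 2.3 3.2
   vertex 0.7 4.0 1.6
   vertex 0.6 0.5 0.6
  endloop
 endfacet
 facet normal -0.655 -0.480 0.584
  outer loop
   vertex 1.6 2.3 3.2
   vertex 0.6 0.5 0.6
   vertex 2.7 0.8 3.2
  endloop
 endfacet
 facet normal -0.549 -0.403 0.732
  outer loop
   vertex 1.6 2.3 3.2
   vertex 2.7 0.8 3.2
   vertex 3.0 1.3 3.7
  endloop
 endfacet
 facet normal 0.972 0.143 0.186
  outer loop
   vertex 3.6 3.7 2.0
   vertex 3.7 1.2 3.4
   vertex 3.9 4.0 0.2
  endloop
 endfacet
 facet normal 0.089 0.980 0.178
  outer loop
   vertex 3.6 3.7 2.0
   vertex 3.9 4.0 0.2
   vertex 2.6 3.5 3.6
  endloop
 endfacet
 facet normal 0.782 0.328 0.530
  outer loop
   vertex 3.6 3.7 2.0
   vertex 2.6 3.5 3.6
   vertex 3.7 1.2 3.4
  endloop
 endfacet
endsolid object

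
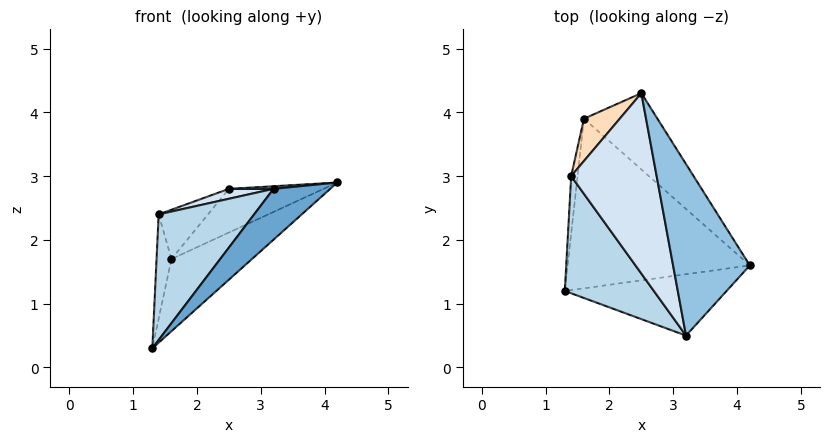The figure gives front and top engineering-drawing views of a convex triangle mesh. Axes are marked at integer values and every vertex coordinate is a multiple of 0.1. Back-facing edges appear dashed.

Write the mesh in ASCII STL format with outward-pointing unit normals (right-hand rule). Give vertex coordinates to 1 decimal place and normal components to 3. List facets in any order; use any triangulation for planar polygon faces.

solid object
 facet normal 0.614 -0.503 -0.608
  outer loop
   vertex 3.2 0.5 2.8
   vertex 1.3 1.2 0.3
   vertex 4.2 1.6 2.9
  endloop
 endfacet
 facet normal -0.083 -0.015 0.996
  outer loop
   vertex 3.2 0.5 2.8
   vertex 4.2 1.6 2.9
   vertex 2.5 4.3 2.8
  endloop
 endfacet
 facet normal -0.759 -0.476 0.444
  outer loop
   vertex 1.4 3.0 2.4
   vertex 1.3 1.2 0.3
   vertex 3.2 0.5 2.8
  endloop
 endfacet
 facet normal -0.286 -0.053 0.957
  outer loop
   vertex 1.4 3.0 2.4
   vertex 3.2 0.5 2.8
   vertex 2.5 4.3 2.8
  endloop
 endfacet
 facet normal 0.611 0.310 -0.729
  outer loop
   vertex 1.6 3.9 1.7
   vertex 4.2 1.6 2.9
   vertex 1.3 1.2 0.3
  endloop
 endfacet
 facet normal 0.643 0.380 -0.665
  outer loop
   vertex 1.6 3.9 1.7
   vertex 2.5 4.3 2.8
   vertex 4.2 1.6 2.9
  endloop
 endfacet
 facet normal -0.985 0.153 -0.084
  outer loop
   vertex 1.6 3.9 1.7
   vertex 1.3 1.2 0.3
   vertex 1.4 3.0 2.4
  endloop
 endfacet
 facet normal -0.750 0.502 0.431
  outer loop
   vertex 1.6 3.9 1.7
   vertex 1.4 3.0 2.4
   vertex 2.5 4.3 2.8
  endloop
 endfacet
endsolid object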